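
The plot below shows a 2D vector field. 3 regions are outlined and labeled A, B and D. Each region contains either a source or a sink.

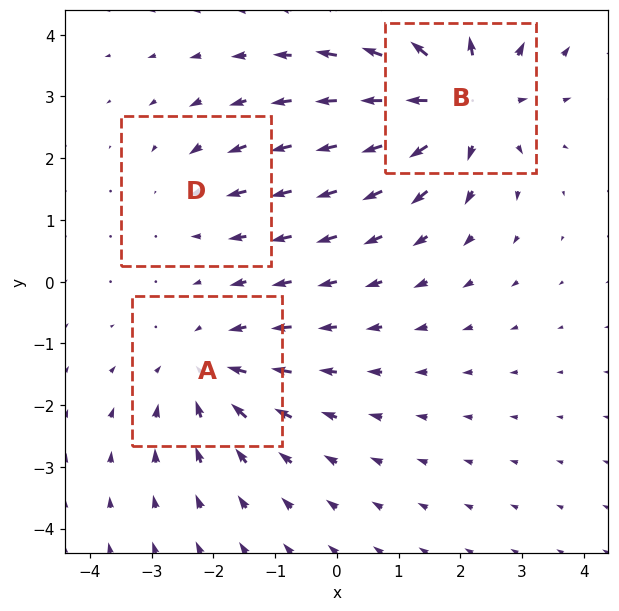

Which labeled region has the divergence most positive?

B

Divergence at each region's feature centre — A: about -3, B: about +5, D: about -2. Region B is most positive.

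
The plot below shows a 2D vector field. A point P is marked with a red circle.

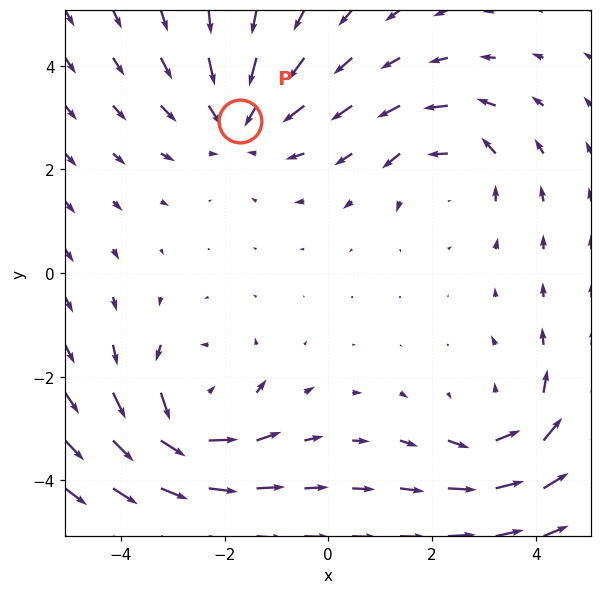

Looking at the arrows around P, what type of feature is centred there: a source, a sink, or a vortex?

At P (-1.7, 2.9) the arrows converge inward. Divergence about -3, curl ≈0 — negative divergence with near-zero curl is a sink.

sink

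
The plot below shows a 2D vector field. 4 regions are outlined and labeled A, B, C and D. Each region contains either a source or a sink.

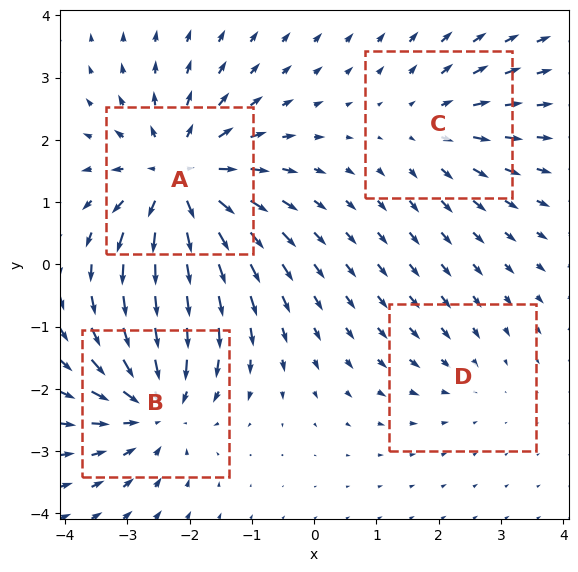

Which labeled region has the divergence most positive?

A

Divergence at each region's feature centre — A: about +7, B: about -5, C: about +3, D: about -2. Region A is most positive.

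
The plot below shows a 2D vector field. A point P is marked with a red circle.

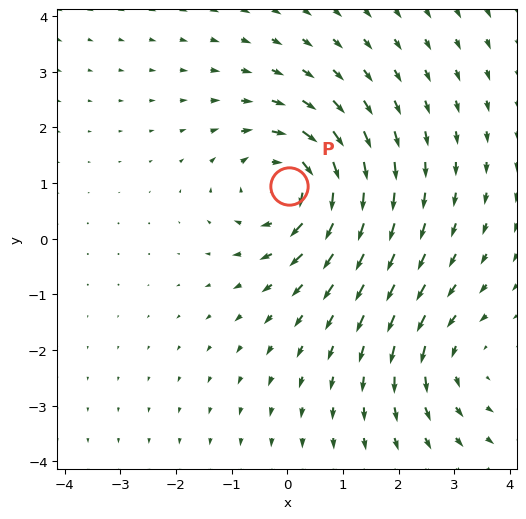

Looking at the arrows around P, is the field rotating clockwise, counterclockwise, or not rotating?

clockwise

Near P at (0.0, 0.9) the arrows circulate clockwise. The curl (z-component) there is about -4; negative curl means clockwise rotation.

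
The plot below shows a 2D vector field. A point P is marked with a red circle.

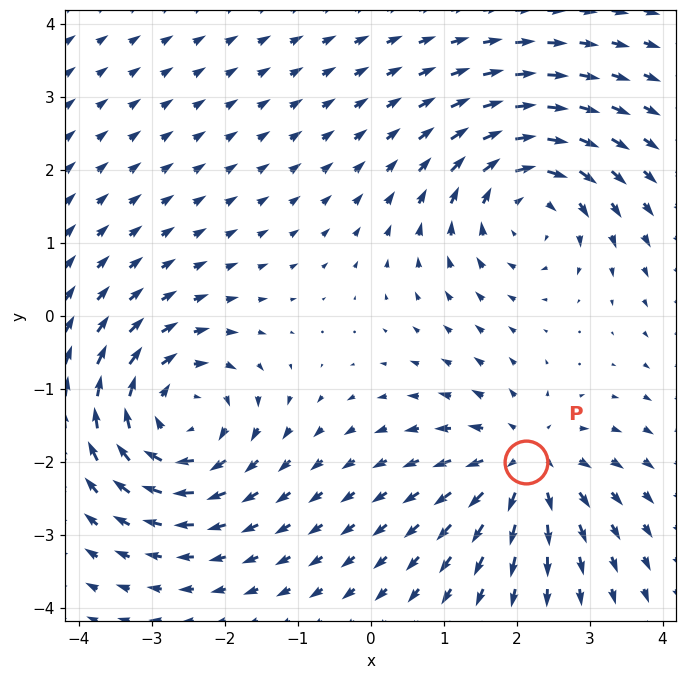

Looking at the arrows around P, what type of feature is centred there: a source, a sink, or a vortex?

At P (2.1, -2.0) the arrows spread outward. Divergence about +5, curl ≈0 — positive divergence with near-zero curl is a source.

source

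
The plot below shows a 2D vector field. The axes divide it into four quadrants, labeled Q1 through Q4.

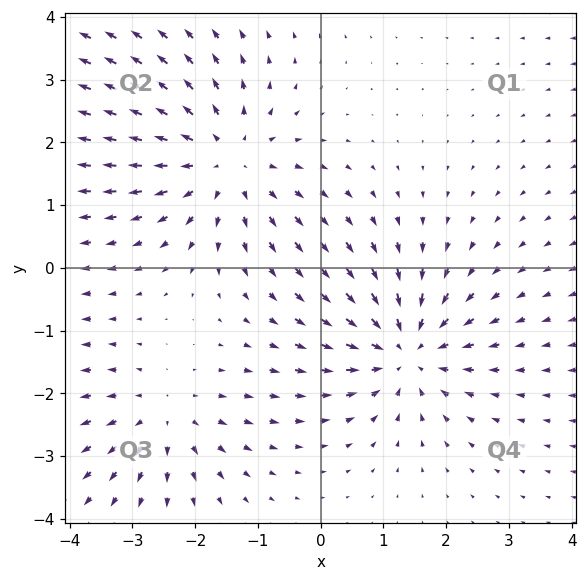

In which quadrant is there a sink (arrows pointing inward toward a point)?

Q4

The sink sits at approximately (1.4, -1.3), which lies in quadrant Q4. The divergence there is about -5, negative as expected for a sink.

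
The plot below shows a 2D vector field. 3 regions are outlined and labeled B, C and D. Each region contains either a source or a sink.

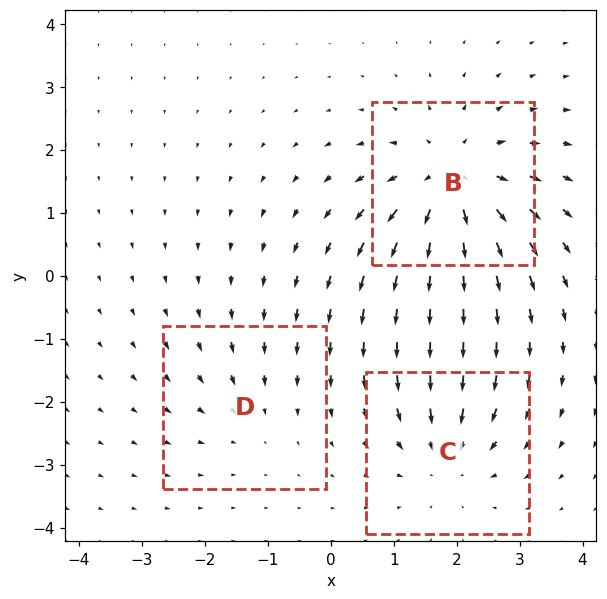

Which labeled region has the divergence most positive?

B

Divergence at each region's feature centre — B: about +5, C: about -3, D: about -2. Region B is most positive.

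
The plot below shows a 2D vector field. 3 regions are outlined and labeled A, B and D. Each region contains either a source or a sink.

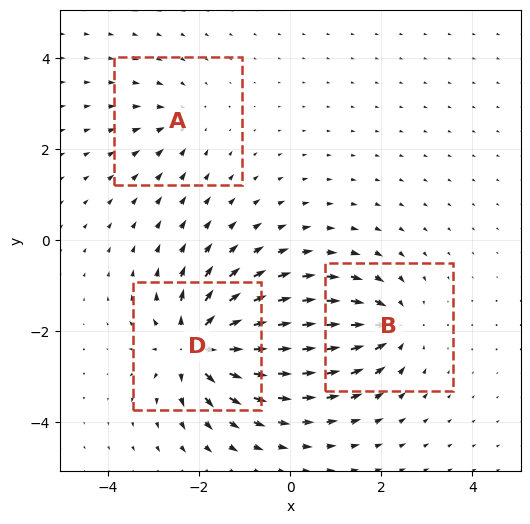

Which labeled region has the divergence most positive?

D

Divergence at each region's feature centre — A: about -2, B: about -4, D: about +6. Region D is most positive.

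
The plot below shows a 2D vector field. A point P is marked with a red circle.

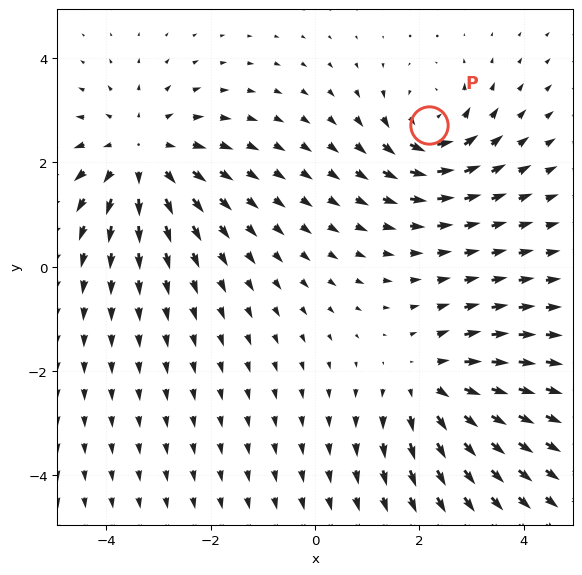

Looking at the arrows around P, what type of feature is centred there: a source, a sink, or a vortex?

vortex

At P (2.2, 2.7) the arrows circulate counterclockwise. Divergence ≈0, curl about +4 — near-zero divergence with nonzero curl is a vortex.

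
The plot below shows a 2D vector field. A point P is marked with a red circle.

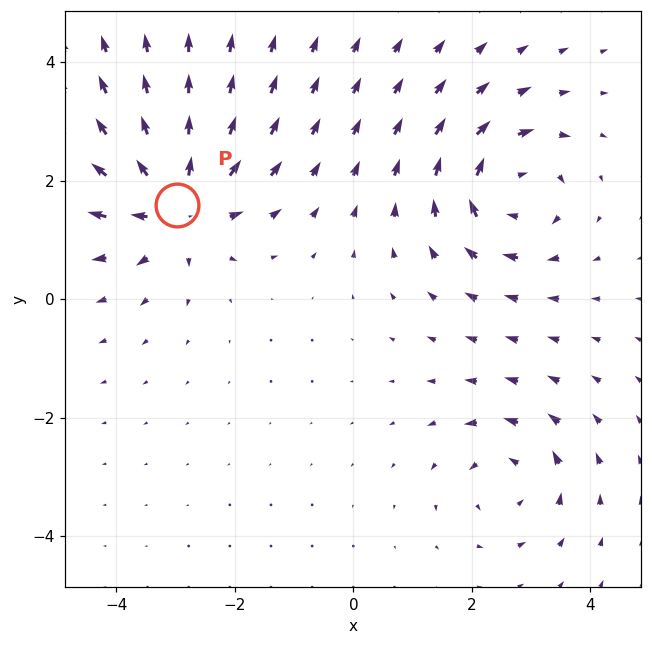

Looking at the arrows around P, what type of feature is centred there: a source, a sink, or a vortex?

source

At P (-3.0, 1.6) the arrows spread outward. Divergence about +5, curl ≈0 — positive divergence with near-zero curl is a source.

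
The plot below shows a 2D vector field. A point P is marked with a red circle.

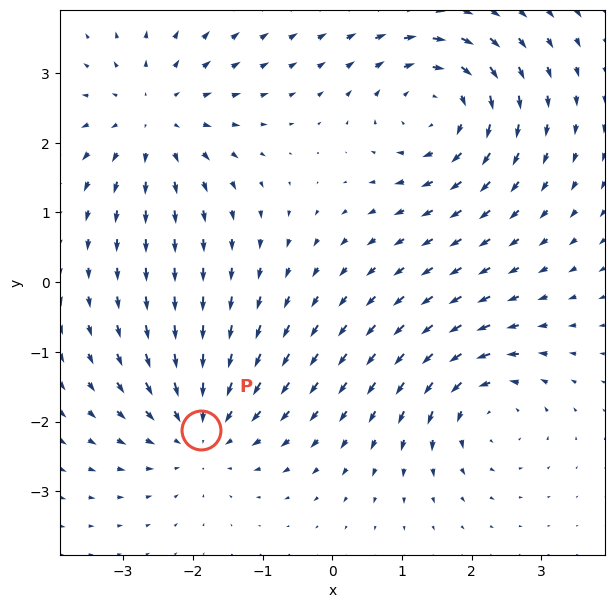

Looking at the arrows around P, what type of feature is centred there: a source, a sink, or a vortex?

sink

At P (-1.9, -2.1) the arrows converge inward. Divergence about -4, curl ≈0 — negative divergence with near-zero curl is a sink.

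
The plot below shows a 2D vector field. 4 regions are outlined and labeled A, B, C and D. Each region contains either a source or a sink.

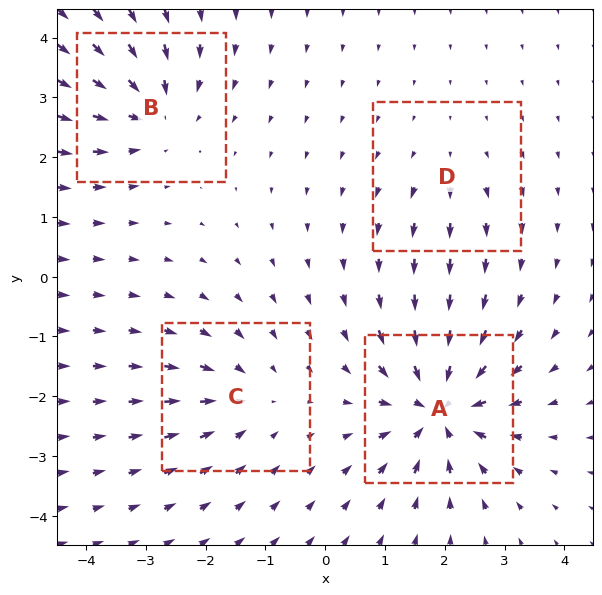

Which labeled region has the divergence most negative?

Divergence at each region's feature centre — A: about -8, B: about -5, C: about -4, D: about +2. Region A is most negative.

A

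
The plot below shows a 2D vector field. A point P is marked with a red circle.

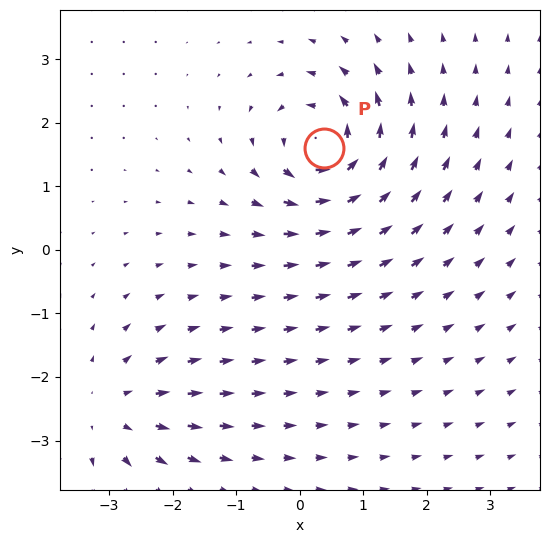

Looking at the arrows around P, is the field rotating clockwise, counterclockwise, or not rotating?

counterclockwise

Near P at (0.4, 1.6) the arrows circulate counterclockwise. The curl (z-component) there is about +7; positive curl means counterclockwise rotation.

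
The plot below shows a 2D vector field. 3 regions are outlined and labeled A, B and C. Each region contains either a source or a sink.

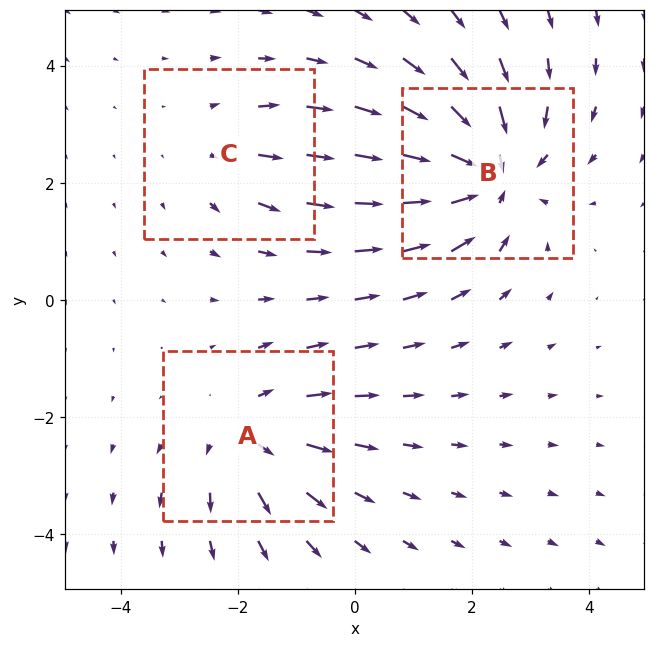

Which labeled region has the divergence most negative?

Divergence at each region's feature centre — A: about +3, B: about -4, C: about +2. Region B is most negative.

B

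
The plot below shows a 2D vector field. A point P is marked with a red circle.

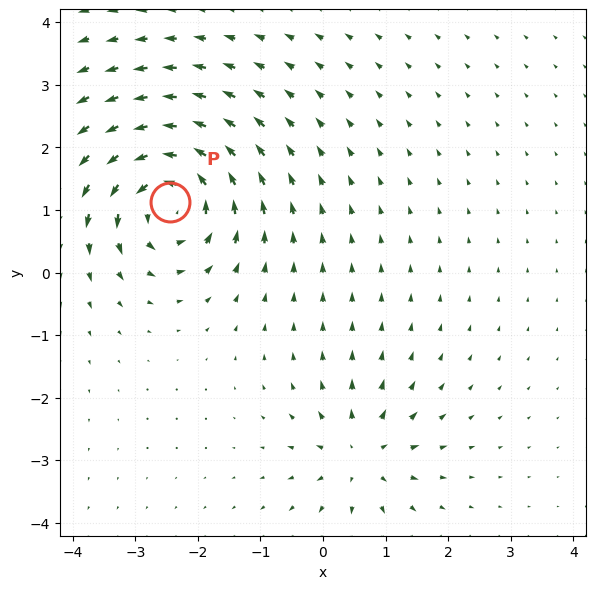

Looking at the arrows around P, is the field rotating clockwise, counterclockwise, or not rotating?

counterclockwise

Near P at (-2.4, 1.1) the arrows circulate counterclockwise. The curl (z-component) there is about +6; positive curl means counterclockwise rotation.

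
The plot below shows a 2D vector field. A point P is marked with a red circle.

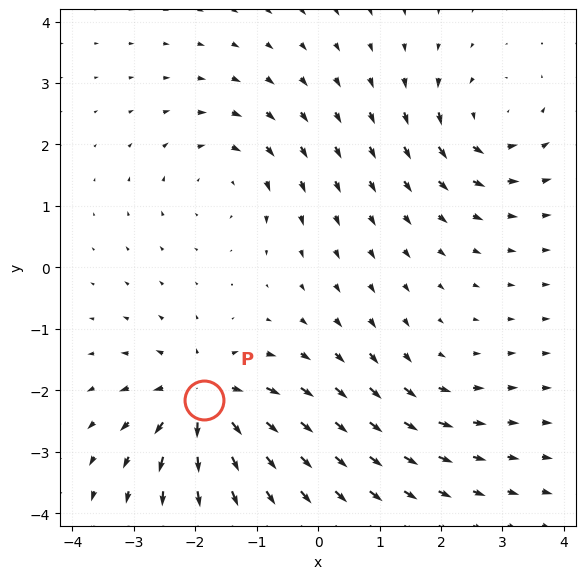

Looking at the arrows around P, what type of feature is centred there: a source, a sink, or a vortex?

source

At P (-1.8, -2.2) the arrows spread outward. Divergence about +7, curl ≈0 — positive divergence with near-zero curl is a source.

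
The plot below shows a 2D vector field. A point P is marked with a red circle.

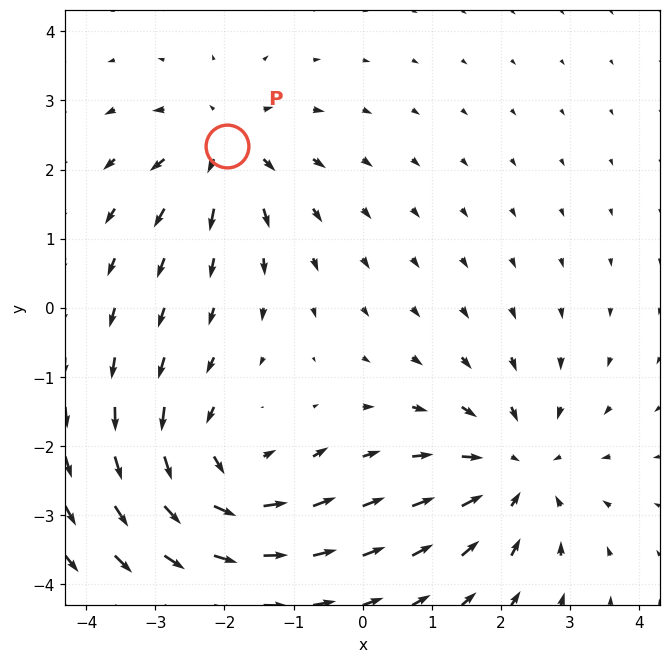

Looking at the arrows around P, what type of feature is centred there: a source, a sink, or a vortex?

source

At P (-2.0, 2.3) the arrows spread outward. Divergence about +4, curl ≈0 — positive divergence with near-zero curl is a source.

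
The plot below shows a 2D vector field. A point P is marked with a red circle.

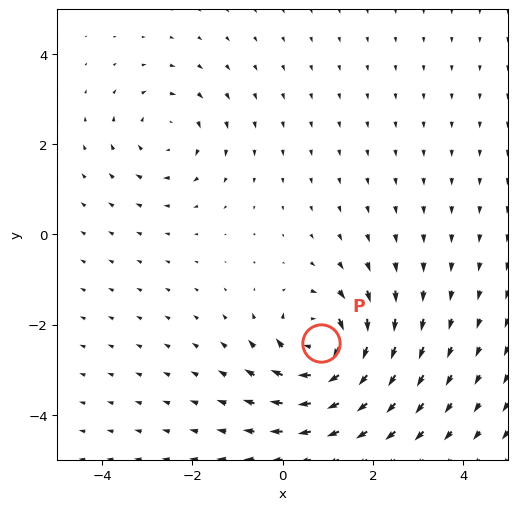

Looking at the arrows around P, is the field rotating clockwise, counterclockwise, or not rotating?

clockwise

Near P at (0.8, -2.4) the arrows circulate clockwise. The curl (z-component) there is about -5; negative curl means clockwise rotation.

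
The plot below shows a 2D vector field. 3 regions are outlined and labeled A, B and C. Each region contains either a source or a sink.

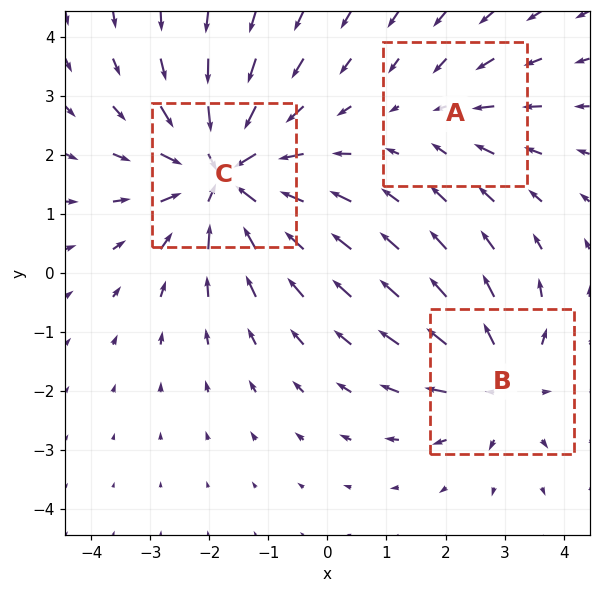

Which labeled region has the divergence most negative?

Divergence at each region's feature centre — A: about -2, B: about +3, C: about -5. Region C is most negative.

C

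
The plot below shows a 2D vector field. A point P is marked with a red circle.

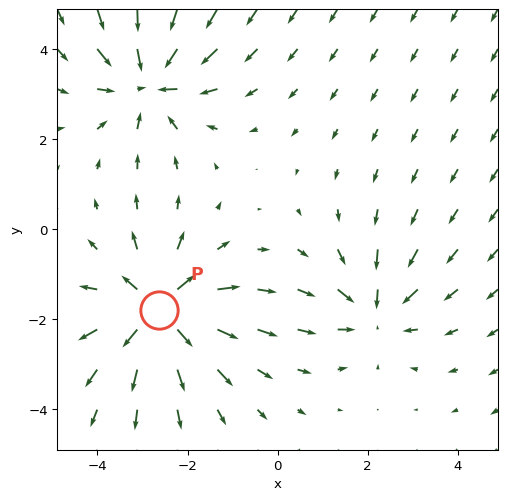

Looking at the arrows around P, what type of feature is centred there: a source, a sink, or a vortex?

source

At P (-2.6, -1.8) the arrows spread outward. Divergence about +6, curl ≈0 — positive divergence with near-zero curl is a source.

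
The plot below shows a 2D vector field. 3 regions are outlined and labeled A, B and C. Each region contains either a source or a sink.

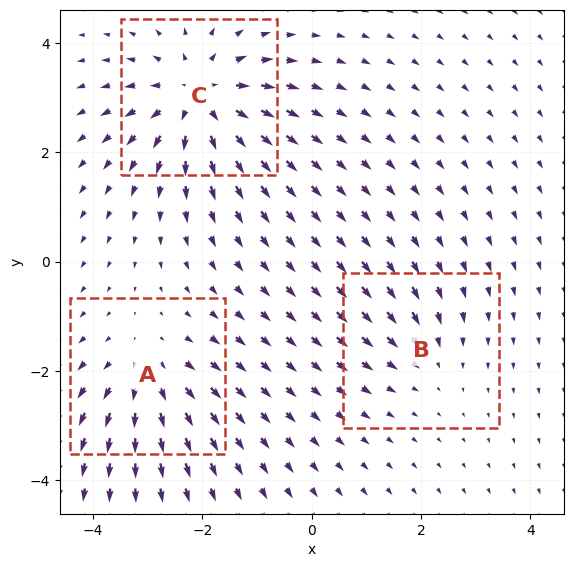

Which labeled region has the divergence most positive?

Divergence at each region's feature centre — A: about +3, B: about -2, C: about +5. Region C is most positive.

C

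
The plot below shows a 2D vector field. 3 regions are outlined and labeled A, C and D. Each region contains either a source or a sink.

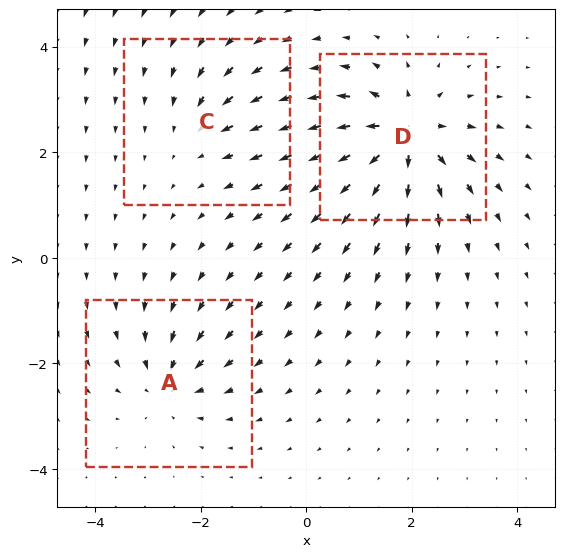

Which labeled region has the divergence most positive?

Divergence at each region's feature centre — A: about -4, C: about -2, D: about +6. Region D is most positive.

D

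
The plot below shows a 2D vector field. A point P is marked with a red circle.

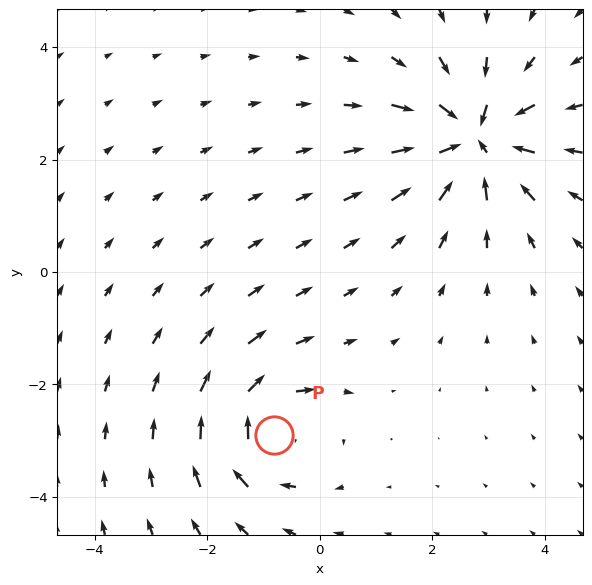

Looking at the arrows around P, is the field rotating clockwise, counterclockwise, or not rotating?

Near P at (-0.8, -2.9) the arrows circulate clockwise. The curl (z-component) there is about -5; negative curl means clockwise rotation.

clockwise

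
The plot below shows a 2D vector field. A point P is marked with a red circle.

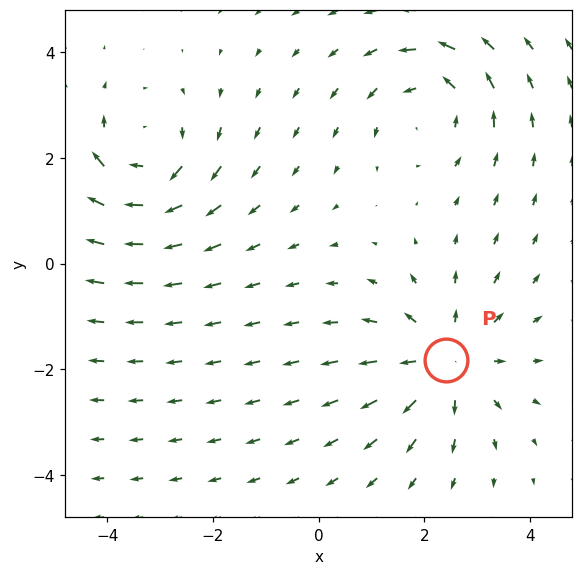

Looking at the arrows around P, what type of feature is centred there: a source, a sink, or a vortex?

source

At P (2.4, -1.8) the arrows spread outward. Divergence about +4, curl ≈0 — positive divergence with near-zero curl is a source.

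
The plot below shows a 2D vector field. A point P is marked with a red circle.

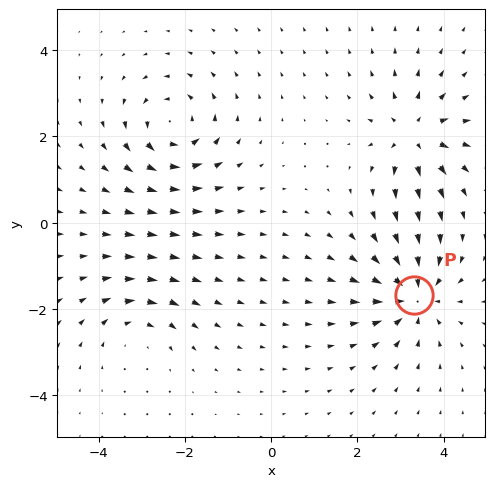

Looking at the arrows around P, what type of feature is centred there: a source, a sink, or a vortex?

sink

At P (3.3, -1.7) the arrows converge inward. Divergence about -5, curl ≈0 — negative divergence with near-zero curl is a sink.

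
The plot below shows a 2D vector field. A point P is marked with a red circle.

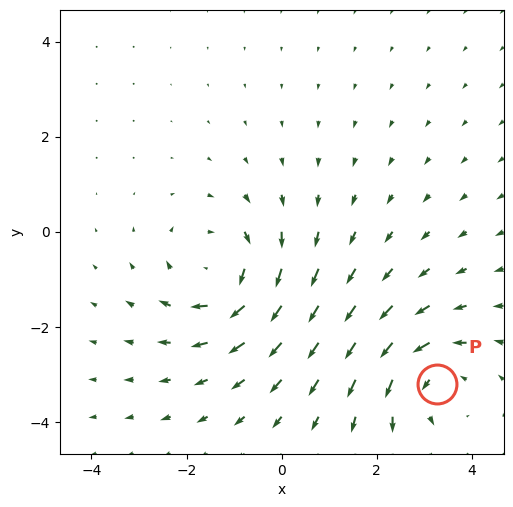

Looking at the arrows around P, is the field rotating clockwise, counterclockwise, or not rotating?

counterclockwise

Near P at (3.3, -3.2) the arrows circulate counterclockwise. The curl (z-component) there is about +3; positive curl means counterclockwise rotation.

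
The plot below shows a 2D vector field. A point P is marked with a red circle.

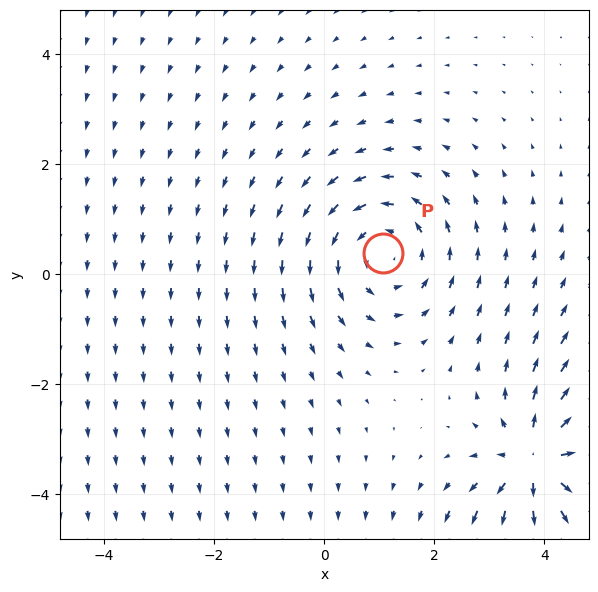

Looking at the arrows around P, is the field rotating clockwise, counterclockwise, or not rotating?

Near P at (1.1, 0.4) the arrows circulate counterclockwise. The curl (z-component) there is about +3; positive curl means counterclockwise rotation.

counterclockwise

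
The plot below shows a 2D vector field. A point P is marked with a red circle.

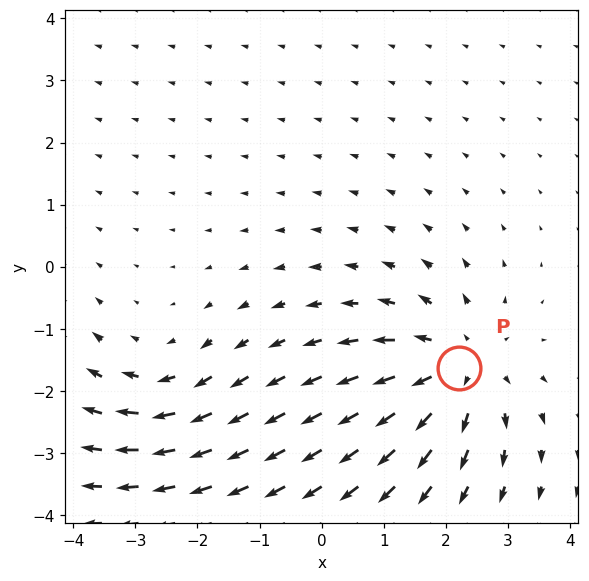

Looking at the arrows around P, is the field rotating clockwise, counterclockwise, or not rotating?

not rotating

Near P at (2.2, -1.6) the arrows show no circulation. The curl there is ≈0.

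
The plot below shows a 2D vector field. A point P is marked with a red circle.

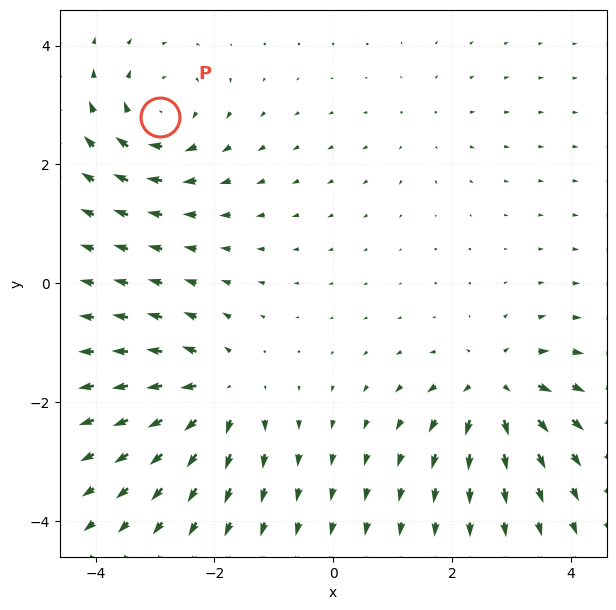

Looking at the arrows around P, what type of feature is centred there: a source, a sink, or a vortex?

vortex

At P (-2.9, 2.8) the arrows circulate clockwise. Divergence ≈0, curl about -6 — near-zero divergence with nonzero curl is a vortex.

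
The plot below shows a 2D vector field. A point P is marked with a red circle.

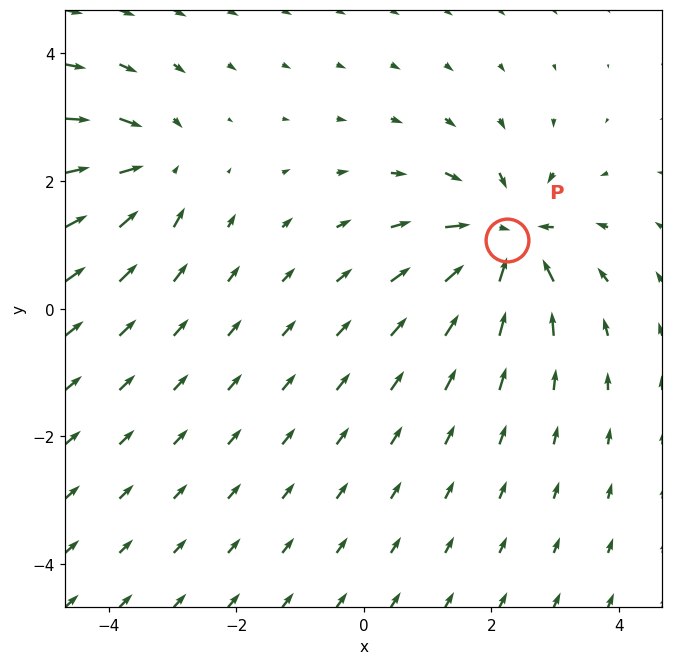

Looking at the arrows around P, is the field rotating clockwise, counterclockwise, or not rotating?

not rotating

Near P at (2.2, 1.1) the arrows show no circulation. The curl there is ≈0.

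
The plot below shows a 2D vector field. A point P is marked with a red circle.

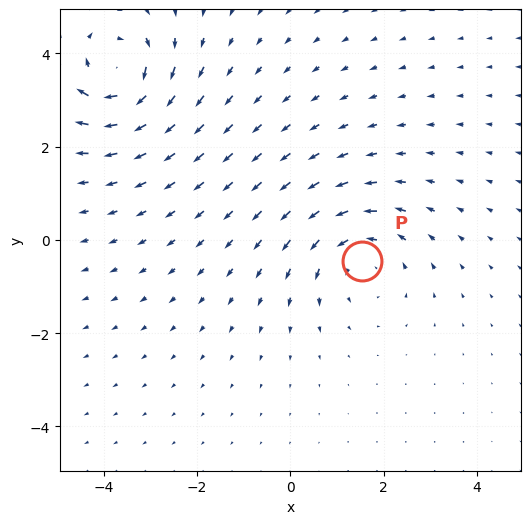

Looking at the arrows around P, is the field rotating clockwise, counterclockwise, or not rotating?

Near P at (1.5, -0.4) the arrows circulate counterclockwise. The curl (z-component) there is about +4; positive curl means counterclockwise rotation.

counterclockwise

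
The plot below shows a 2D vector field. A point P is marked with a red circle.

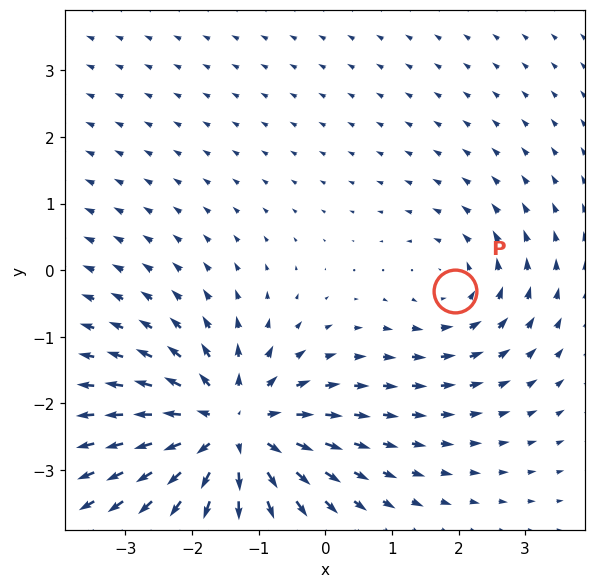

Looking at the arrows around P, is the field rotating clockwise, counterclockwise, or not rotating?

Near P at (1.9, -0.3) the arrows circulate counterclockwise. The curl (z-component) there is about +3; positive curl means counterclockwise rotation.

counterclockwise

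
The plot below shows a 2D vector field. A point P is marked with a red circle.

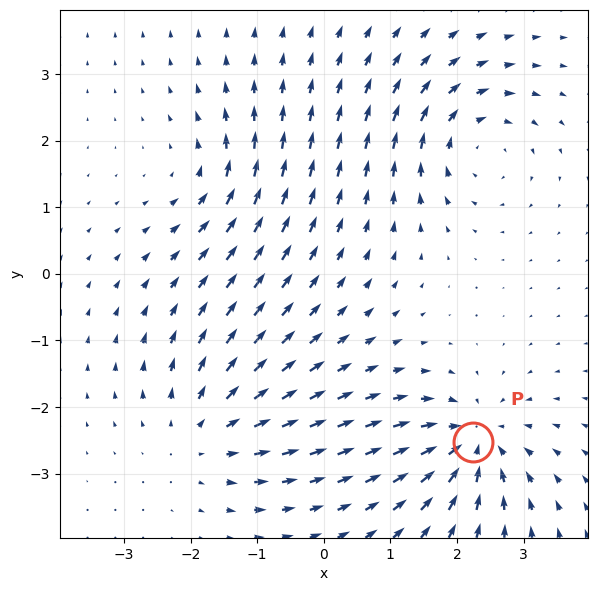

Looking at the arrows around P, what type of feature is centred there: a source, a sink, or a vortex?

sink

At P (2.2, -2.5) the arrows converge inward. Divergence about -7, curl ≈0 — negative divergence with near-zero curl is a sink.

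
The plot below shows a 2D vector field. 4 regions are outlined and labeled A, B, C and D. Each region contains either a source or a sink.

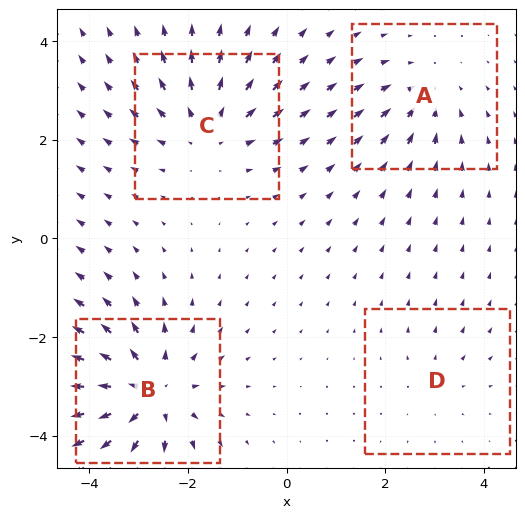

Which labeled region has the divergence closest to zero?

D

Divergence at each region's feature centre — A: about -3, B: about +7, C: about +5, D: about +2. Region D is closest to zero.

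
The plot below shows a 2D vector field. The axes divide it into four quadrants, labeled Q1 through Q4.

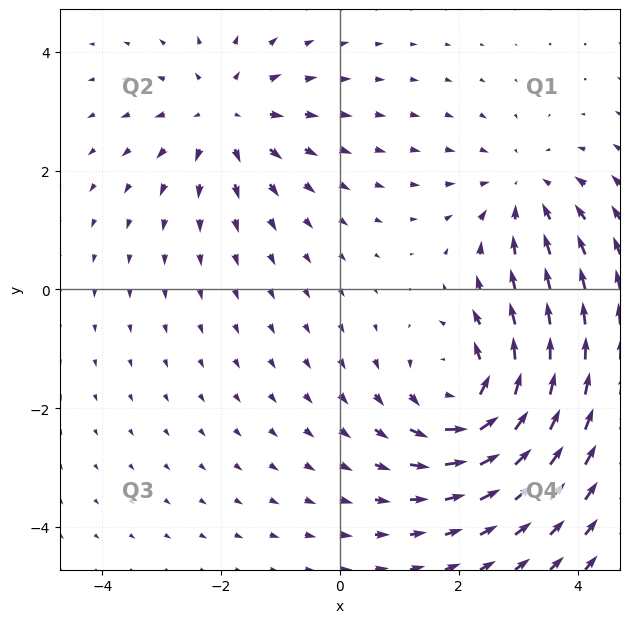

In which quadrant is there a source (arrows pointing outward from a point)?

Q2

The source sits at approximately (-1.9, 2.9), which lies in quadrant Q2. The divergence there is about +3, positive as expected for a source.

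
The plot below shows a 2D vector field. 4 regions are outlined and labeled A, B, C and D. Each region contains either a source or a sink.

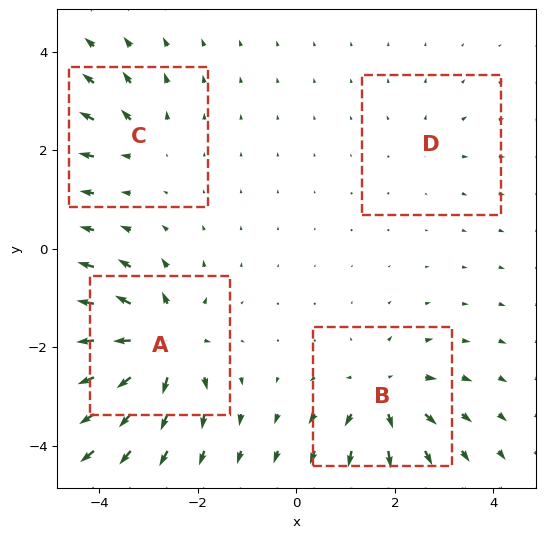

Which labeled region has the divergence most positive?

Divergence at each region's feature centre — A: about +9, B: about +6, C: about +4, D: about +2. Region A is most positive.

A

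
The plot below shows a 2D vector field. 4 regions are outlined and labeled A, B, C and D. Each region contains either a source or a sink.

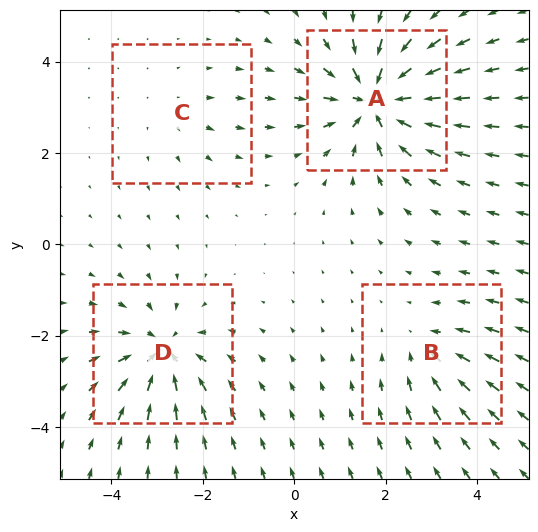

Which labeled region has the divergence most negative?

Divergence at each region's feature centre — A: about -8, B: about -4, C: about +2, D: about -6. Region A is most negative.

A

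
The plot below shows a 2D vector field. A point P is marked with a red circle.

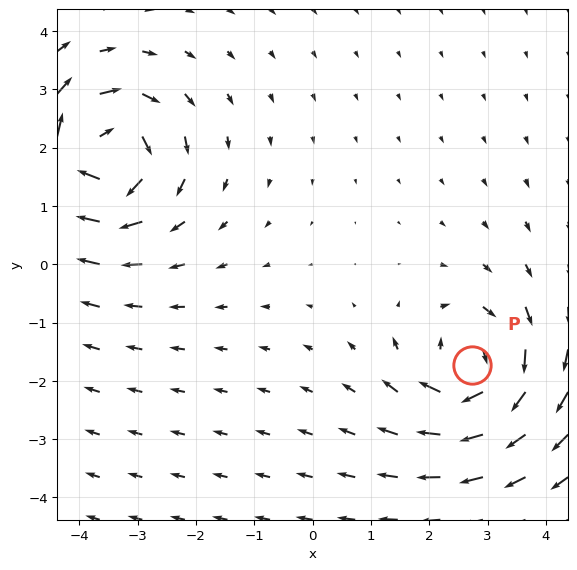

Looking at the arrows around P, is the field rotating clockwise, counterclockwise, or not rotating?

clockwise

Near P at (2.7, -1.7) the arrows circulate clockwise. The curl (z-component) there is about -5; negative curl means clockwise rotation.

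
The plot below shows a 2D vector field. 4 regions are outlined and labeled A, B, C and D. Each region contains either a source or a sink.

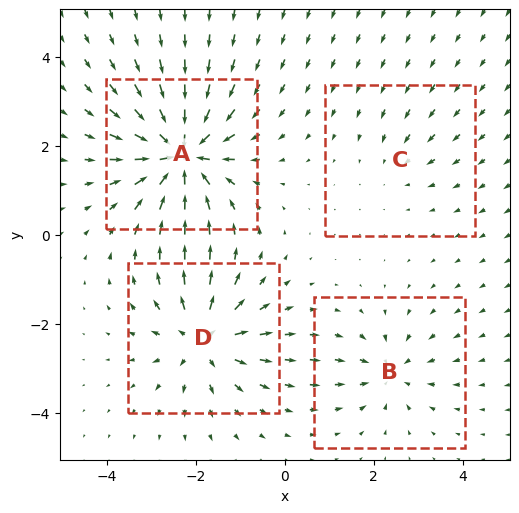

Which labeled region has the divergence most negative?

Divergence at each region's feature centre — A: about -8, B: about -4, C: about -2, D: about +6. Region A is most negative.

A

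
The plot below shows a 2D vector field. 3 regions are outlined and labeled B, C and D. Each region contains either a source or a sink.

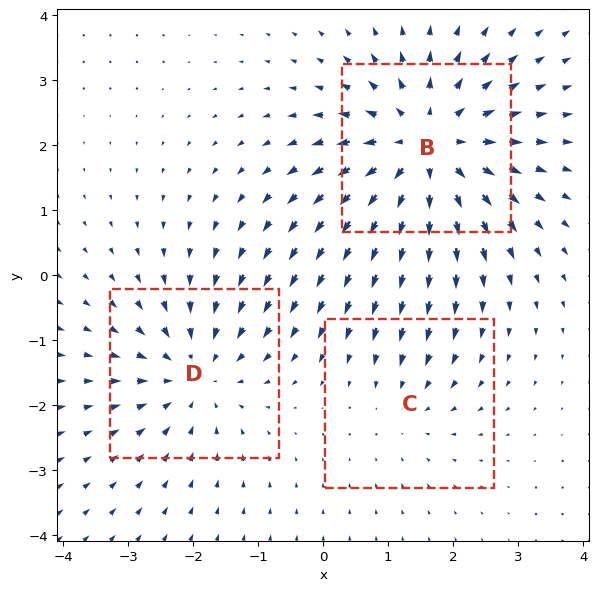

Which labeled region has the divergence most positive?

Divergence at each region's feature centre — B: about +5, C: about -2, D: about -3. Region B is most positive.

B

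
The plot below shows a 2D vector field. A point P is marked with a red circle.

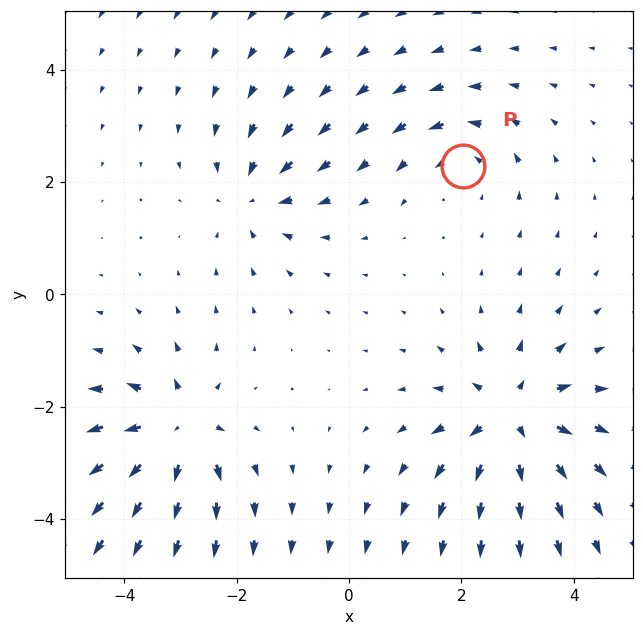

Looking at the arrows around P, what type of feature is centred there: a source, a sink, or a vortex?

vortex

At P (2.0, 2.3) the arrows circulate counterclockwise. Divergence ≈0, curl about +3 — near-zero divergence with nonzero curl is a vortex.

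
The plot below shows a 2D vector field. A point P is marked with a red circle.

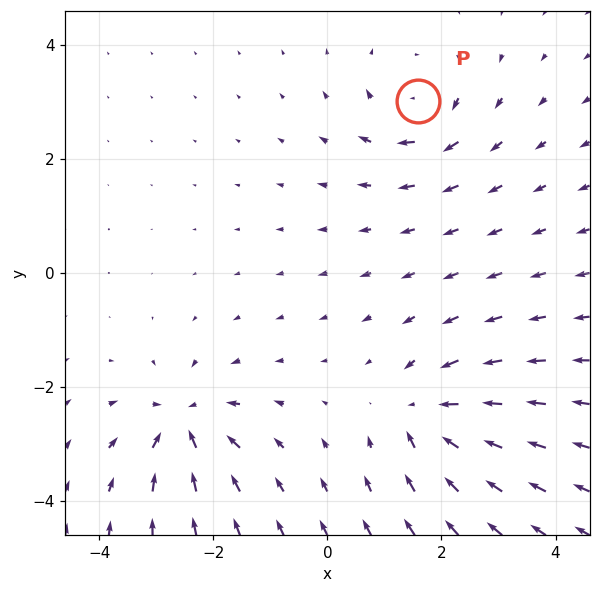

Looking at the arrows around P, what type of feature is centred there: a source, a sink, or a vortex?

vortex

At P (1.6, 3.0) the arrows circulate clockwise. Divergence ≈0, curl about -5 — near-zero divergence with nonzero curl is a vortex.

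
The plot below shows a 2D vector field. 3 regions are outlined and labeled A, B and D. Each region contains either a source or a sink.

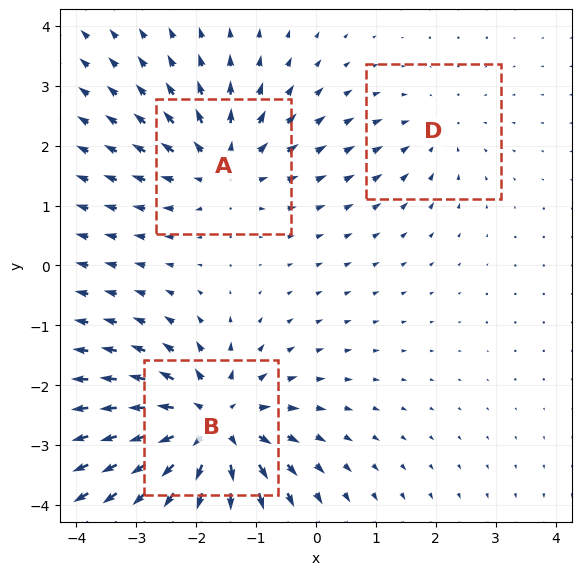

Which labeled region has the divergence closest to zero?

Divergence at each region's feature centre — A: about +3, B: about +6, D: about -2. Region D is closest to zero.

D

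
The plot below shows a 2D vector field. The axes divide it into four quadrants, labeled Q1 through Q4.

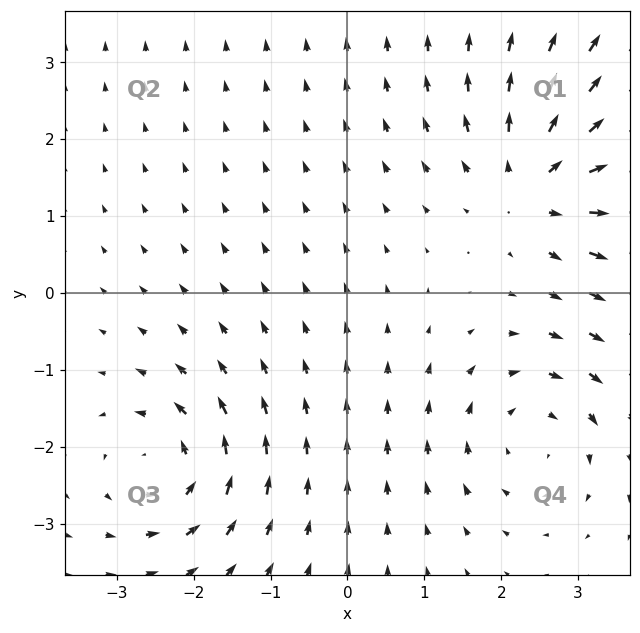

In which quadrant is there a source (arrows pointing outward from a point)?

The source sits at approximately (2.4, 1.4), which lies in quadrant Q1. The divergence there is about +4, positive as expected for a source.

Q1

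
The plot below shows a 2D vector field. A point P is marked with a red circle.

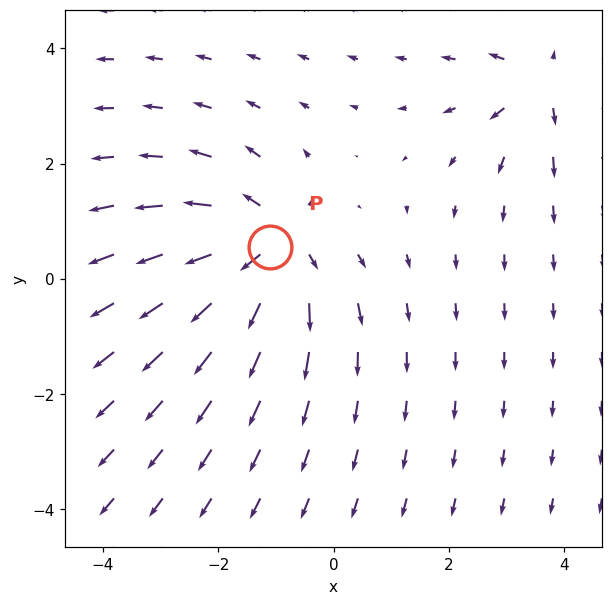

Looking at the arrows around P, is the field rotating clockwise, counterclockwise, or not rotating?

not rotating

Near P at (-1.1, 0.6) the arrows show no circulation. The curl there is ≈0.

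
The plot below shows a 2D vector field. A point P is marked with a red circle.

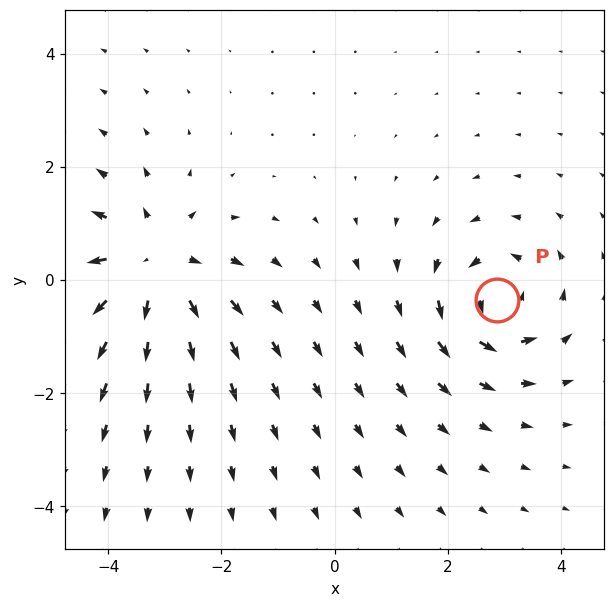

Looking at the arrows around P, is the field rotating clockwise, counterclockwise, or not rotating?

counterclockwise

Near P at (2.9, -0.4) the arrows circulate counterclockwise. The curl (z-component) there is about +4; positive curl means counterclockwise rotation.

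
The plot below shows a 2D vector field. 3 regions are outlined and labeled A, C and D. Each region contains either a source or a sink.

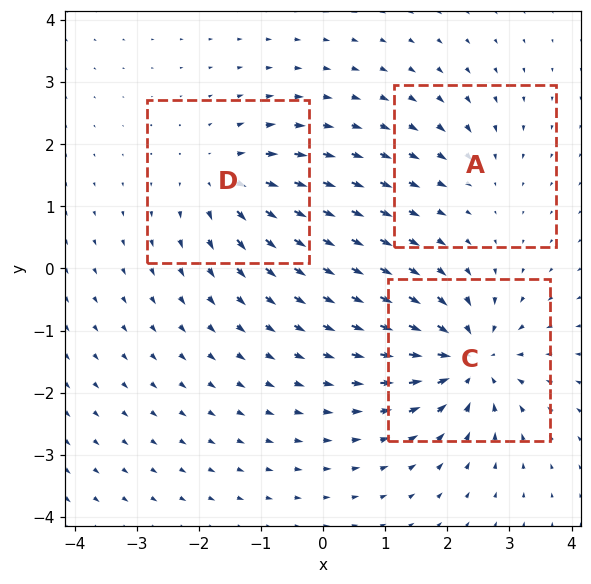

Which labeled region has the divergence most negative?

Divergence at each region's feature centre — A: about -2, C: about -6, D: about +4. Region C is most negative.

C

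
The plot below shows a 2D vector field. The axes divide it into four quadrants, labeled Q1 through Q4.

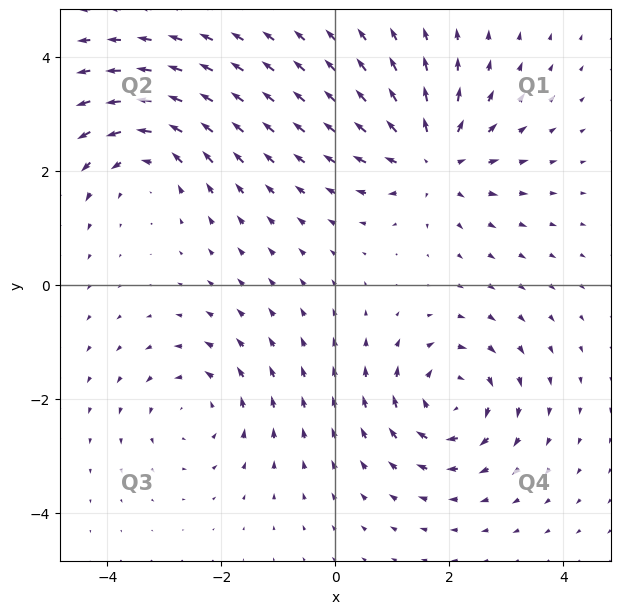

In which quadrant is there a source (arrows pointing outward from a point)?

Q1

The source sits at approximately (1.7, 2.2), which lies in quadrant Q1. The divergence there is about +5, positive as expected for a source.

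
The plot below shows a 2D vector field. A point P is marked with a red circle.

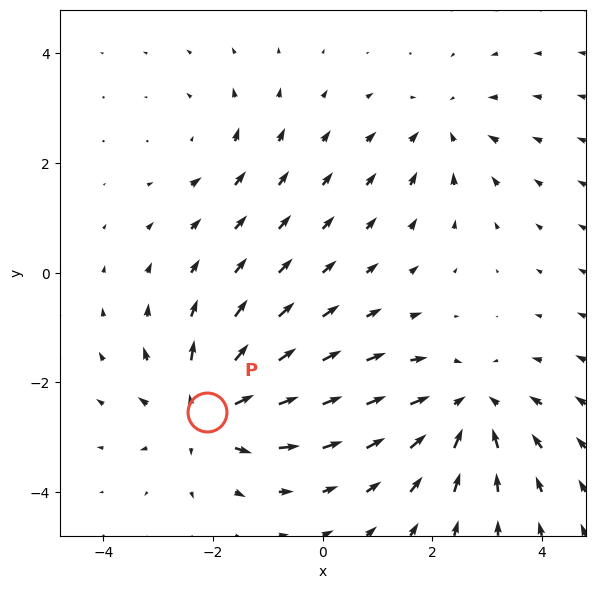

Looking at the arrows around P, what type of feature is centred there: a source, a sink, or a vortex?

At P (-2.1, -2.5) the arrows spread outward. Divergence about +5, curl ≈0 — positive divergence with near-zero curl is a source.

source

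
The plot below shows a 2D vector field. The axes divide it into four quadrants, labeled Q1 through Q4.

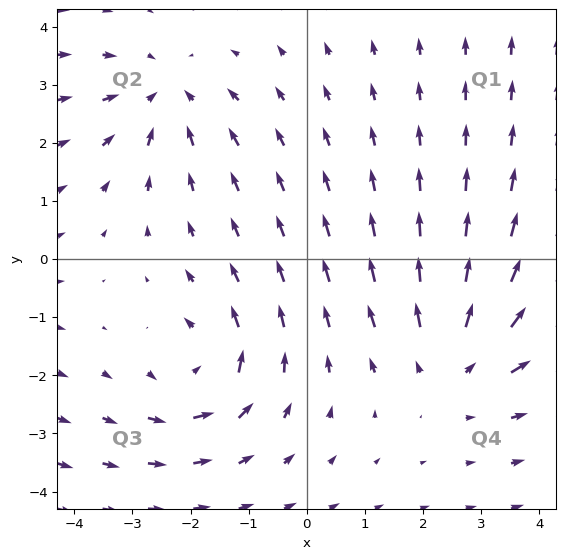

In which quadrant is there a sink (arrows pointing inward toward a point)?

The sink sits at approximately (-2.4, 2.8), which lies in quadrant Q2. The divergence there is about -3, negative as expected for a sink.

Q2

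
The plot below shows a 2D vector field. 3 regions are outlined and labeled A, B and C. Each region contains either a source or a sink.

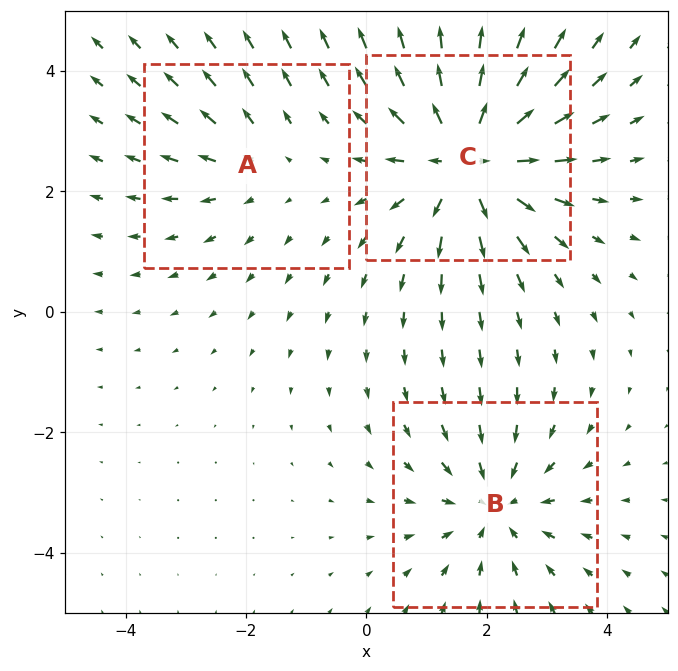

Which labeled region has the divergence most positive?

C

Divergence at each region's feature centre — A: about +2, B: about -3, C: about +5. Region C is most positive.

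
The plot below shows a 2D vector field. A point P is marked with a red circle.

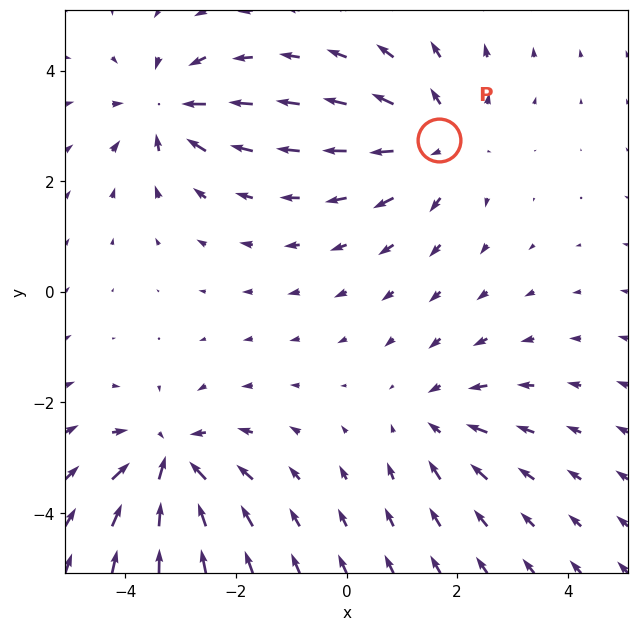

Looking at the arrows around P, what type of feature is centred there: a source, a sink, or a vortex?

source

At P (1.7, 2.7) the arrows spread outward. Divergence about +4, curl ≈0 — positive divergence with near-zero curl is a source.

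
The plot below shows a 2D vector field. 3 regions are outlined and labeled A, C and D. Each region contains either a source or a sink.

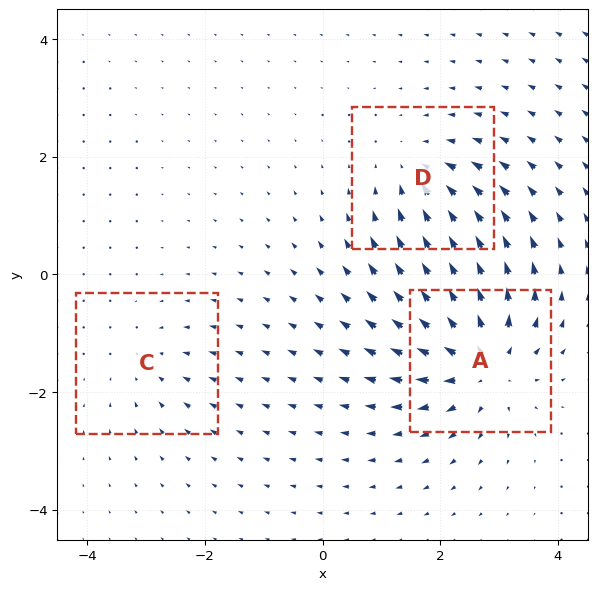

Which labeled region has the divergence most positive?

A

Divergence at each region's feature centre — A: about +5, C: about -2, D: about -3. Region A is most positive.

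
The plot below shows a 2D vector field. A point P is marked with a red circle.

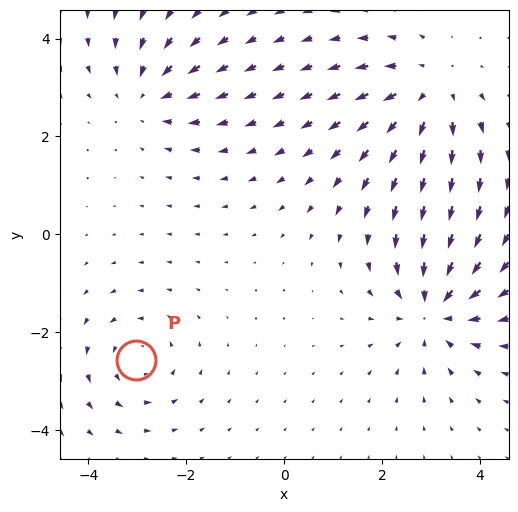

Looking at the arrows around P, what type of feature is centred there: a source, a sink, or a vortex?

At P (-3.0, -2.6) the arrows circulate counterclockwise. Divergence ≈0, curl about +3 — near-zero divergence with nonzero curl is a vortex.

vortex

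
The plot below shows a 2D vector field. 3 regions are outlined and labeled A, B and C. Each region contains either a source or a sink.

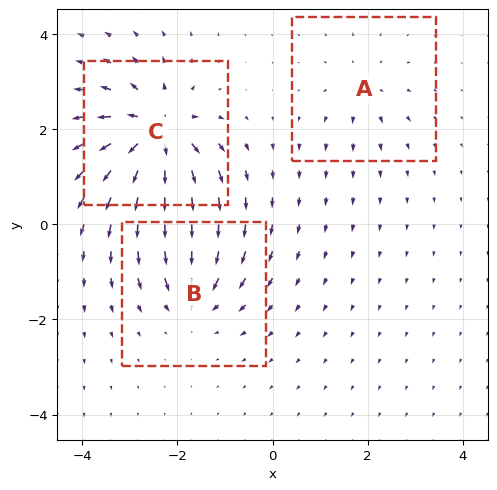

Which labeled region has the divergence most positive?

Divergence at each region's feature centre — A: about +3, B: about -4, C: about +6. Region C is most positive.

C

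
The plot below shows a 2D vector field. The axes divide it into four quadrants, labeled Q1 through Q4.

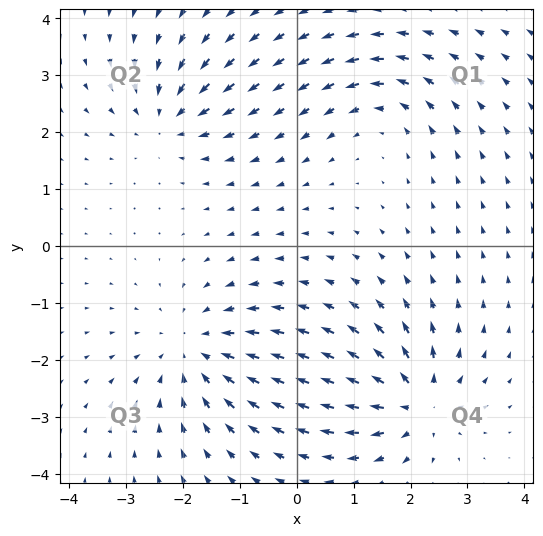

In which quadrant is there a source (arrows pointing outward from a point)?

Q4

The source sits at approximately (2.1, -2.8), which lies in quadrant Q4. The divergence there is about +5, positive as expected for a source.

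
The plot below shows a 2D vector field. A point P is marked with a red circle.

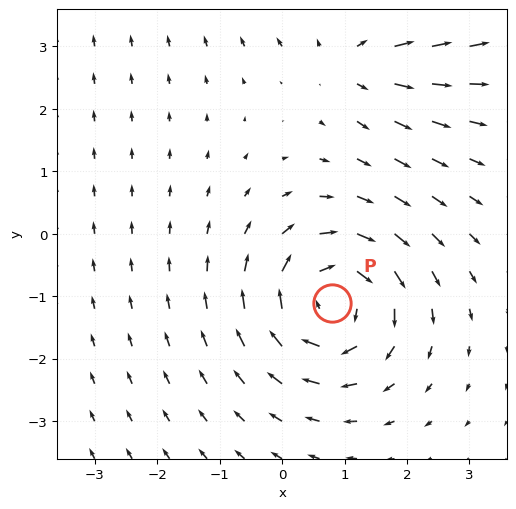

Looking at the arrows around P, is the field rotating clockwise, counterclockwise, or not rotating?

clockwise

Near P at (0.8, -1.1) the arrows circulate clockwise. The curl (z-component) there is about -6; negative curl means clockwise rotation.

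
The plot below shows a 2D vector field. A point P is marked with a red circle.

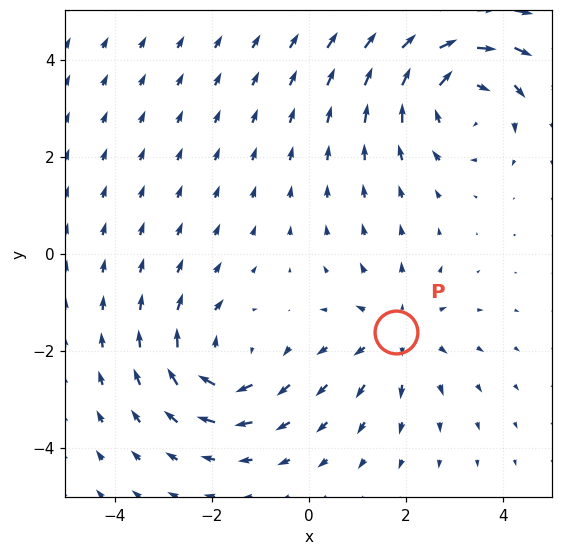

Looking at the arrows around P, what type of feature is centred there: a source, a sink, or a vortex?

At P (1.8, -1.6) the arrows spread outward. Divergence about +3, curl ≈0 — positive divergence with near-zero curl is a source.

source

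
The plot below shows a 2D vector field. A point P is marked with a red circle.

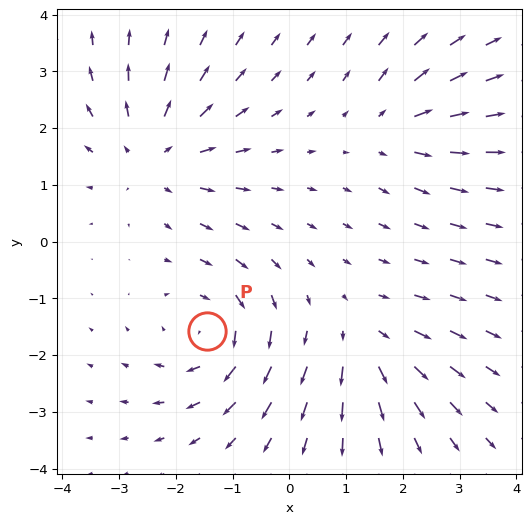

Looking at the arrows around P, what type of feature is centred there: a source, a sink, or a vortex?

vortex

At P (-1.5, -1.6) the arrows circulate clockwise. Divergence ≈0, curl about -4 — near-zero divergence with nonzero curl is a vortex.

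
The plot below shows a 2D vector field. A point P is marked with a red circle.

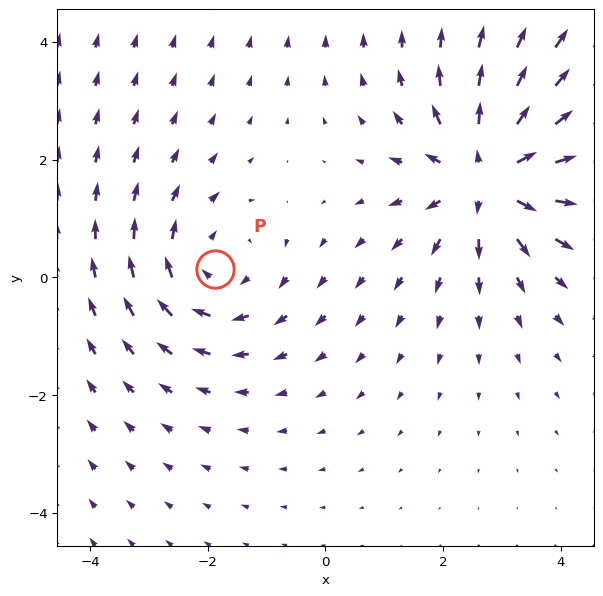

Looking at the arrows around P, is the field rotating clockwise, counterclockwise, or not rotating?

clockwise

Near P at (-1.9, 0.1) the arrows circulate clockwise. The curl (z-component) there is about -3; negative curl means clockwise rotation.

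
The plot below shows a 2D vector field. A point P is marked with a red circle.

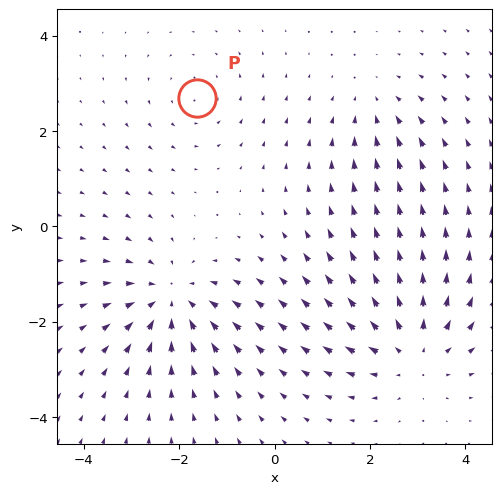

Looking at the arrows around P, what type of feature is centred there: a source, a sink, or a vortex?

vortex

At P (-1.6, 2.7) the arrows circulate counterclockwise. Divergence ≈0, curl about +2 — near-zero divergence with nonzero curl is a vortex.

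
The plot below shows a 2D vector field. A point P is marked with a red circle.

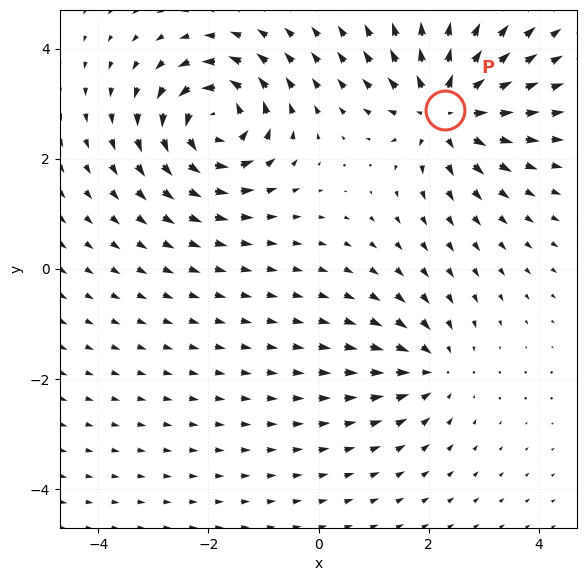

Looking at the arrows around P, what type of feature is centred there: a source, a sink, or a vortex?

source

At P (2.3, 2.9) the arrows spread outward. Divergence about +6, curl ≈0 — positive divergence with near-zero curl is a source.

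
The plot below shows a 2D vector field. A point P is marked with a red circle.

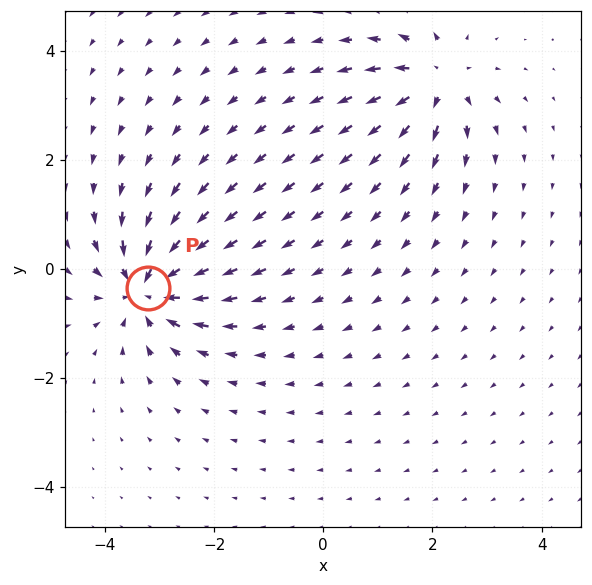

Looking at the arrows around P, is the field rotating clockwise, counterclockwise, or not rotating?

not rotating

Near P at (-3.2, -0.3) the arrows show no circulation. The curl there is ≈0.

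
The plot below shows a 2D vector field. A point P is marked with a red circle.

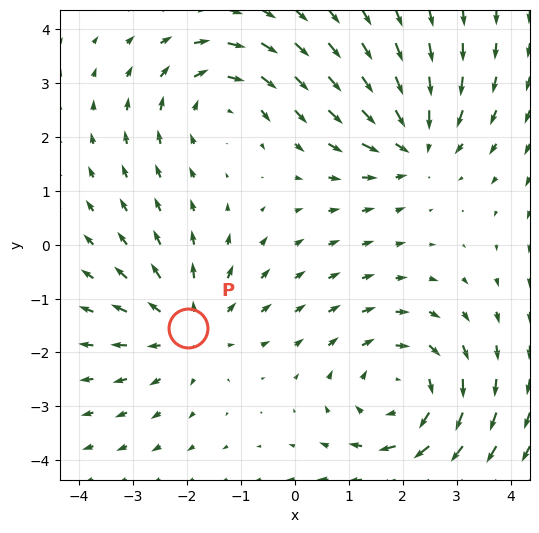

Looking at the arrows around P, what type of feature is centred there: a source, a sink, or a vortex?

source

At P (-2.0, -1.6) the arrows spread outward. Divergence about +3, curl ≈0 — positive divergence with near-zero curl is a source.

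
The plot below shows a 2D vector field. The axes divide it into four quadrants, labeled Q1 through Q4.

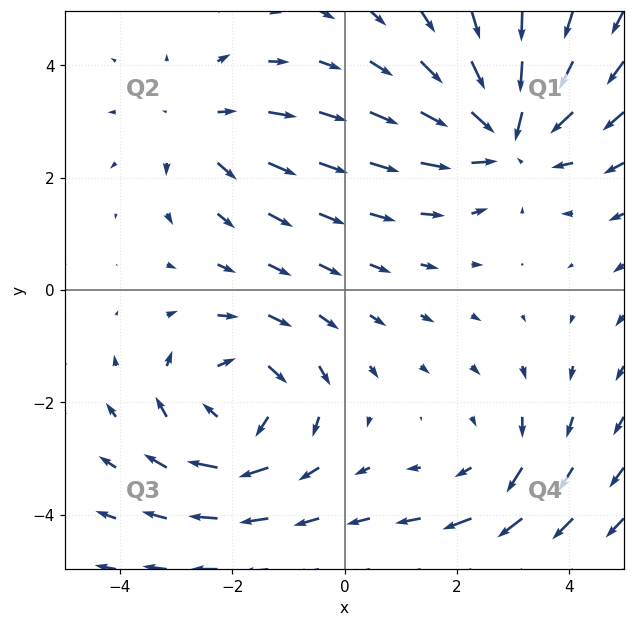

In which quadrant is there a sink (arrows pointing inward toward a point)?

The sink sits at approximately (2.9, 2.8), which lies in quadrant Q1. The divergence there is about -4, negative as expected for a sink.

Q1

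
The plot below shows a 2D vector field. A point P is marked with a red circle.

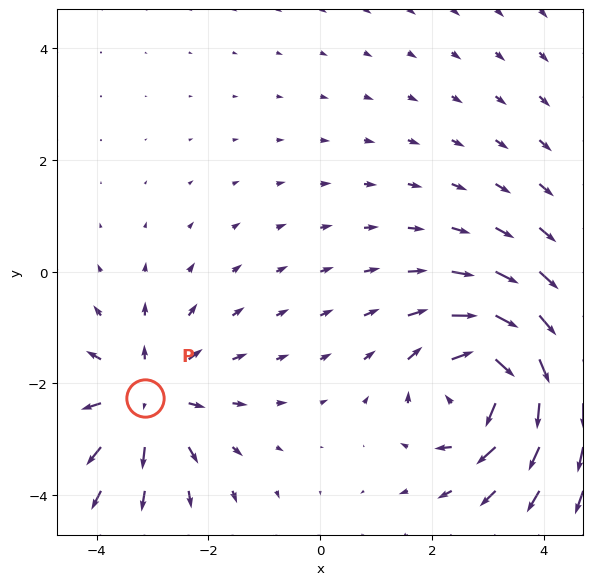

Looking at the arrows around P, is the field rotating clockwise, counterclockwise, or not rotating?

Near P at (-3.1, -2.3) the arrows show no circulation. The curl there is ≈0.

not rotating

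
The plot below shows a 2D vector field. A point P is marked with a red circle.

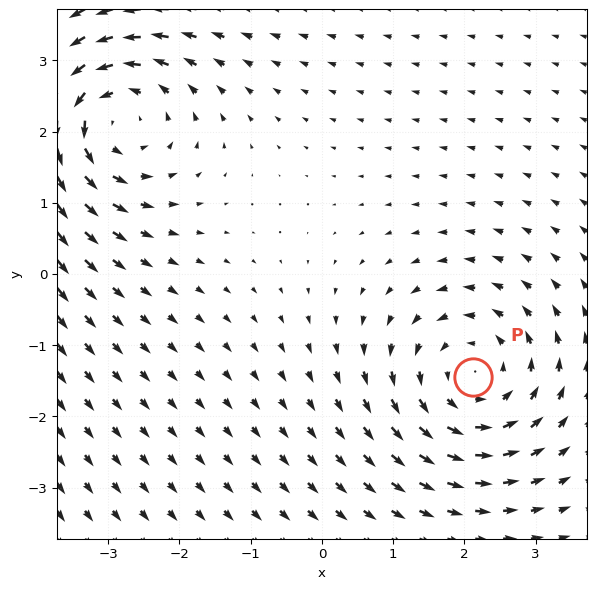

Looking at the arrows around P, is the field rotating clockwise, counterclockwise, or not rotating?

counterclockwise

Near P at (2.1, -1.5) the arrows circulate counterclockwise. The curl (z-component) there is about +2; positive curl means counterclockwise rotation.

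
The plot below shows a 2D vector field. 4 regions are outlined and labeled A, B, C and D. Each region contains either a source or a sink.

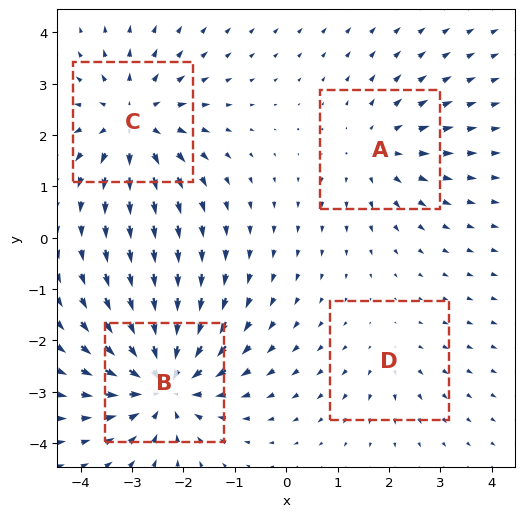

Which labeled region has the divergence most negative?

Divergence at each region's feature centre — A: about +3, B: about -7, C: about +5, D: about +2. Region B is most negative.

B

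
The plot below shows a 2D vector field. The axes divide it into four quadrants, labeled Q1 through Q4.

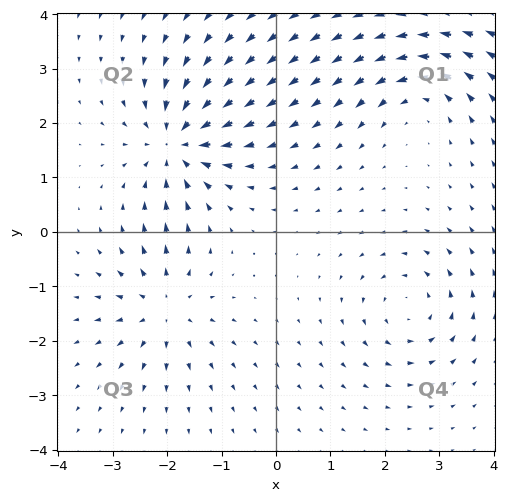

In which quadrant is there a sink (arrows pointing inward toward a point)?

Q2

The sink sits at approximately (-1.8, 1.6), which lies in quadrant Q2. The divergence there is about -6, negative as expected for a sink.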